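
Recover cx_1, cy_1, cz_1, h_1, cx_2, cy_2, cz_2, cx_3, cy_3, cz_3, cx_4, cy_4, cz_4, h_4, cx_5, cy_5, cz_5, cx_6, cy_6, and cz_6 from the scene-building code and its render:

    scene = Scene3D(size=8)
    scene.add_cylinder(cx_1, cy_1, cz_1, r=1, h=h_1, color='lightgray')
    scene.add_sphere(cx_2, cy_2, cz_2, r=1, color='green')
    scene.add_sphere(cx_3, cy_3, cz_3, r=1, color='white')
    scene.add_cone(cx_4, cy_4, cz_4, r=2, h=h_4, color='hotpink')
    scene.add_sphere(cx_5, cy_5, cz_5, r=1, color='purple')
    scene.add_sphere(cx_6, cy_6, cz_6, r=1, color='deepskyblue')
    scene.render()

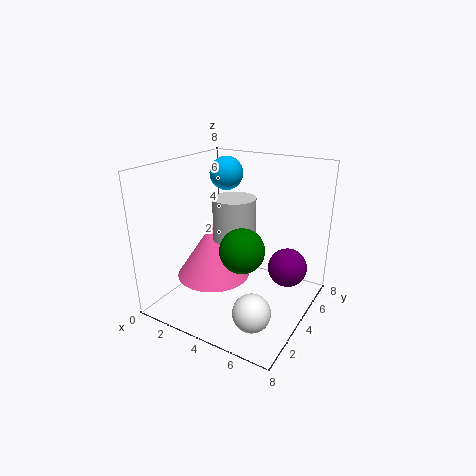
cx_1 = 5
cy_1 = 2
cz_1 = 5
h_1 = 2
cx_2 = 6
cy_2 = 1
cz_2 = 5
cx_3 = 6
cy_3 = 2
cz_3 = 1
cx_4 = 3
cy_4 = 3
cz_4 = 2
h_4 = 3
cx_5 = 7
cy_5 = 4
cz_5 = 3
cx_6 = 2
cy_6 = 6
cz_6 = 7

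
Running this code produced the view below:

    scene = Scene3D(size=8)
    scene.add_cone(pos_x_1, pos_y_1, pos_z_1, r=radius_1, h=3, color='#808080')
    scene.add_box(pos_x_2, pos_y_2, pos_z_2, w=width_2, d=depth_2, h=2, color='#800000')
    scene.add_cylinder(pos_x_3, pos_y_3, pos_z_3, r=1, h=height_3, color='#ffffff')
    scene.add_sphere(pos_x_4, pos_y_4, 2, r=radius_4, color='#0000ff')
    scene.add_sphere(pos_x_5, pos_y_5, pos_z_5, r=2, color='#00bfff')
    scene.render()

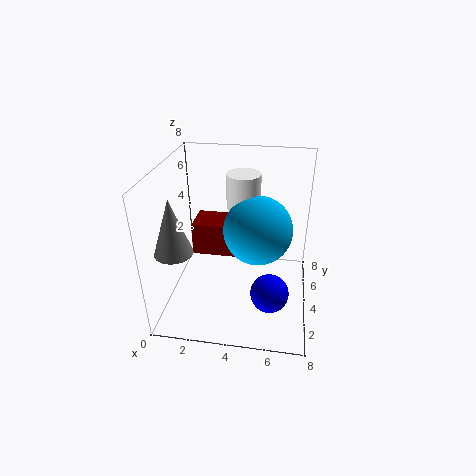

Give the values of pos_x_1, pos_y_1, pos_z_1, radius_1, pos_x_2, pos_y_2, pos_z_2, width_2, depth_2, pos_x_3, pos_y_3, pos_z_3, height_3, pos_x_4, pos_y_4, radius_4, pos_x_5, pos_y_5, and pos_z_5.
pos_x_1 = 1, pos_y_1 = 2, pos_z_1 = 4, radius_1 = 1, pos_x_2 = 1, pos_y_2 = 5, pos_z_2 = 2, width_2 = 3, depth_2 = 2, pos_x_3 = 4, pos_y_3 = 6, pos_z_3 = 5, height_3 = 2, pos_x_4 = 6, pos_y_4 = 2, radius_4 = 1, pos_x_5 = 5, pos_y_5 = 5, pos_z_5 = 4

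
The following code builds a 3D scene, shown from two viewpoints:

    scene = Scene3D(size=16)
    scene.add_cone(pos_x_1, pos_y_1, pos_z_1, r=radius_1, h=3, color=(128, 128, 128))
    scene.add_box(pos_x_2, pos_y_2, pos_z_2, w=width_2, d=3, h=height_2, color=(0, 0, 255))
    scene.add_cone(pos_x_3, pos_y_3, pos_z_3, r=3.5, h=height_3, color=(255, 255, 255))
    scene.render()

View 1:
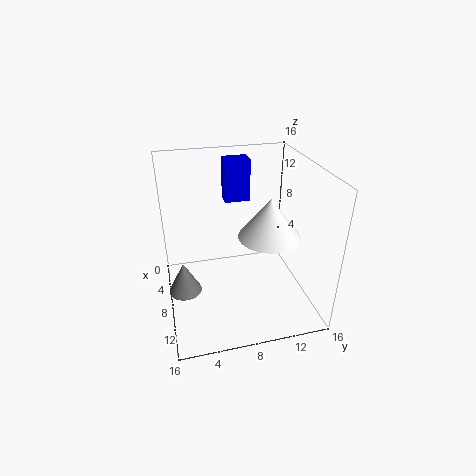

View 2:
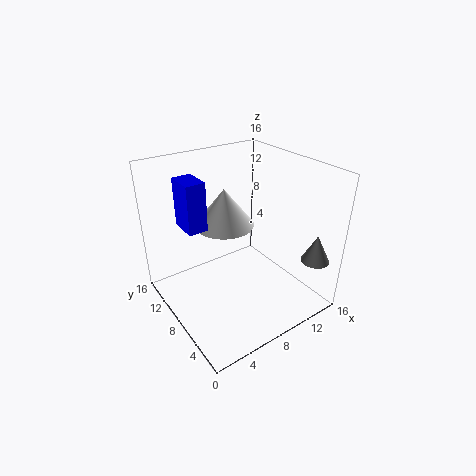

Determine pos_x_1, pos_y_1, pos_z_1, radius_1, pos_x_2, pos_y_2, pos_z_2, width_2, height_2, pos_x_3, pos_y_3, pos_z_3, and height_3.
pos_x_1 = 13.5; pos_y_1 = 1.5; pos_z_1 = 6.5; radius_1 = 1.5; pos_x_2 = 2; pos_y_2 = 7.5; pos_z_2 = 10.5; width_2 = 2; height_2 = 5; pos_x_3 = 8.5; pos_y_3 = 11.5; pos_z_3 = 8; height_3 = 4.5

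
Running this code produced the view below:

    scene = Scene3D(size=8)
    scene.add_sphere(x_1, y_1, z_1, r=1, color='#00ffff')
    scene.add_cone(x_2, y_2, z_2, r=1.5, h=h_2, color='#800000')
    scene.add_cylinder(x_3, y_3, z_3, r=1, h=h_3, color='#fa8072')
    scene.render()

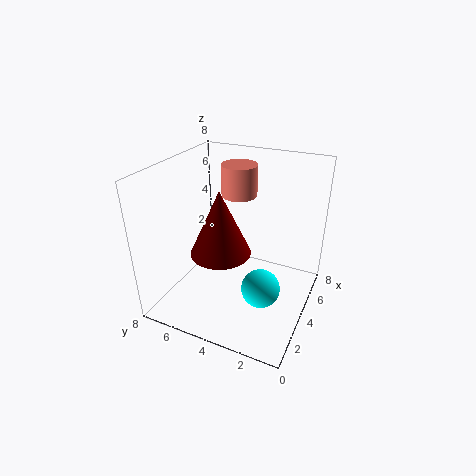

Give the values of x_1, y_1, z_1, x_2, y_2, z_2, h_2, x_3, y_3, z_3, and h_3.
x_1 = 2.5, y_1 = 2, z_1 = 2.25, x_2 = 2, y_2 = 4, z_2 = 4.25, h_2 = 3.25, x_3 = 5.25, y_3 = 4.5, z_3 = 6, h_3 = 1.75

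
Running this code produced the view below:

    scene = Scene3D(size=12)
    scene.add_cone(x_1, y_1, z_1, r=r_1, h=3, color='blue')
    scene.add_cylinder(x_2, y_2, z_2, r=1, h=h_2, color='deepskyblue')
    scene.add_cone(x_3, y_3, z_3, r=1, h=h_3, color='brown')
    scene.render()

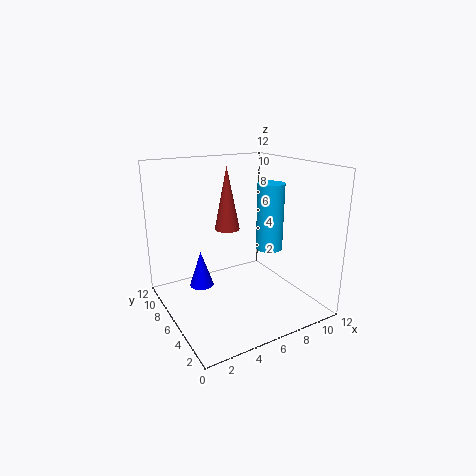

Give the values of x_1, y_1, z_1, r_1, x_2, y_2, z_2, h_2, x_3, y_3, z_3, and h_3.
x_1 = 3; y_1 = 7; z_1 = 2; r_1 = 1; x_2 = 7; y_2 = 3; z_2 = 6; h_2 = 5; x_3 = 5; y_3 = 6; z_3 = 7; h_3 = 5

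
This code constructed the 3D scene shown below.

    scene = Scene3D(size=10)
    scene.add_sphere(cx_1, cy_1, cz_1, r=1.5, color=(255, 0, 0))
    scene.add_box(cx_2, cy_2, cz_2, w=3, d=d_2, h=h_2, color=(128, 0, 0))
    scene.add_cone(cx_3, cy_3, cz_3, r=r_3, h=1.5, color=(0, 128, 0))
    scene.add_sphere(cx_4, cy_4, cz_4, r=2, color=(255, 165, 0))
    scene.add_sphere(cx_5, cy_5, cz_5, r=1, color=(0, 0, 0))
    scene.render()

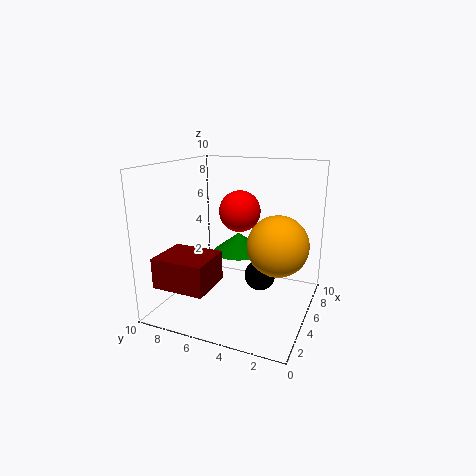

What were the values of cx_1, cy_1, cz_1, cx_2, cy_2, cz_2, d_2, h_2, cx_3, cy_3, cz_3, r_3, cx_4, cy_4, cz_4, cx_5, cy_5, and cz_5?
cx_1 = 6.5; cy_1 = 5.5; cz_1 = 6.5; cx_2 = 0.5; cy_2 = 5.5; cz_2 = 2.5; d_2 = 3.5; h_2 = 2; cx_3 = 7.5; cy_3 = 6; cz_3 = 3; r_3 = 2; cx_4 = 4.5; cy_4 = 2; cz_4 = 5; cx_5 = 4; cy_5 = 3; cz_5 = 3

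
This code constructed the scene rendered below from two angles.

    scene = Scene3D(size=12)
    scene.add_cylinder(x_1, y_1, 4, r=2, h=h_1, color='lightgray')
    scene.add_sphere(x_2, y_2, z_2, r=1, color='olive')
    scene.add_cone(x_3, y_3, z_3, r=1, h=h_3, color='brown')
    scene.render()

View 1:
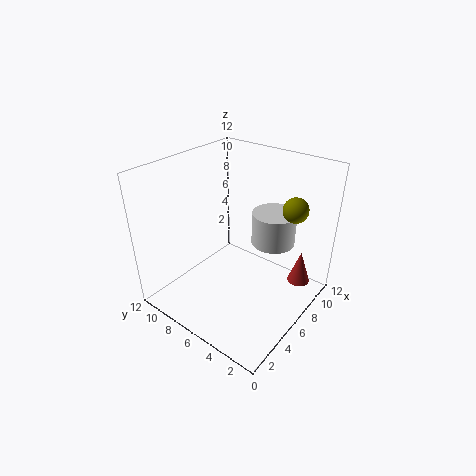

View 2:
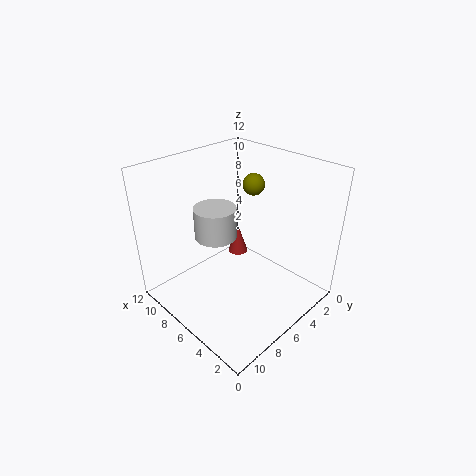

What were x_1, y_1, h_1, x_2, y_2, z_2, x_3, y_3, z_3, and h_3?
x_1 = 10, y_1 = 5, h_1 = 3, x_2 = 8, y_2 = 2, z_2 = 9, x_3 = 10, y_3 = 2, z_3 = 1, h_3 = 3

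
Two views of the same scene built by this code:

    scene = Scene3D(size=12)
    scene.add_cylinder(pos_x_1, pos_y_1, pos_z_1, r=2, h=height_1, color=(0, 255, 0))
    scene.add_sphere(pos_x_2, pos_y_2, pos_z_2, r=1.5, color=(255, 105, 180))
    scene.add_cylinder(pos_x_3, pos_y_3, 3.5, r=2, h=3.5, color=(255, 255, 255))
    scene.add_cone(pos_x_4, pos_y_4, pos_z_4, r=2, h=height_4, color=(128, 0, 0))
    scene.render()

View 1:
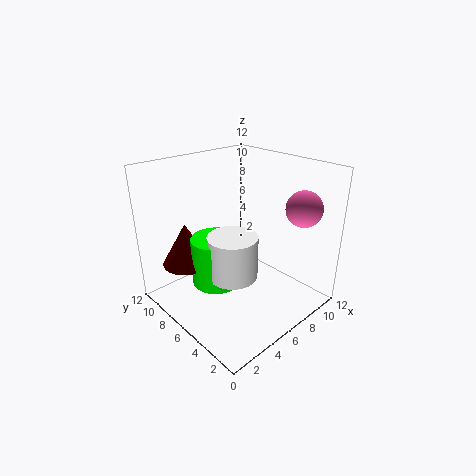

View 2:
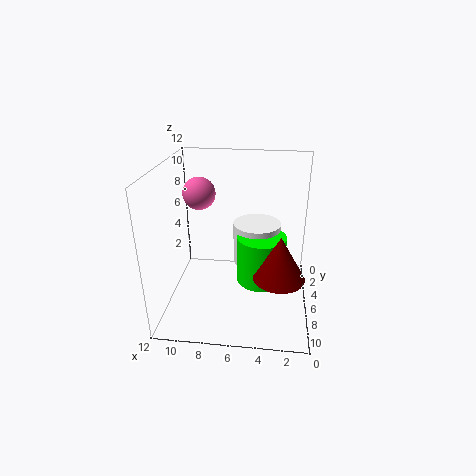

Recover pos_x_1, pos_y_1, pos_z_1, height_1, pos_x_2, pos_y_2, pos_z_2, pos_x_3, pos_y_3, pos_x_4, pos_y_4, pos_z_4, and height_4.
pos_x_1 = 4, pos_y_1 = 6.5, pos_z_1 = 2.5, height_1 = 4, pos_x_2 = 10, pos_y_2 = 2.5, pos_z_2 = 8.5, pos_x_3 = 4.5, pos_y_3 = 5, pos_x_4 = 2.5, pos_y_4 = 8.5, pos_z_4 = 4, height_4 = 3.5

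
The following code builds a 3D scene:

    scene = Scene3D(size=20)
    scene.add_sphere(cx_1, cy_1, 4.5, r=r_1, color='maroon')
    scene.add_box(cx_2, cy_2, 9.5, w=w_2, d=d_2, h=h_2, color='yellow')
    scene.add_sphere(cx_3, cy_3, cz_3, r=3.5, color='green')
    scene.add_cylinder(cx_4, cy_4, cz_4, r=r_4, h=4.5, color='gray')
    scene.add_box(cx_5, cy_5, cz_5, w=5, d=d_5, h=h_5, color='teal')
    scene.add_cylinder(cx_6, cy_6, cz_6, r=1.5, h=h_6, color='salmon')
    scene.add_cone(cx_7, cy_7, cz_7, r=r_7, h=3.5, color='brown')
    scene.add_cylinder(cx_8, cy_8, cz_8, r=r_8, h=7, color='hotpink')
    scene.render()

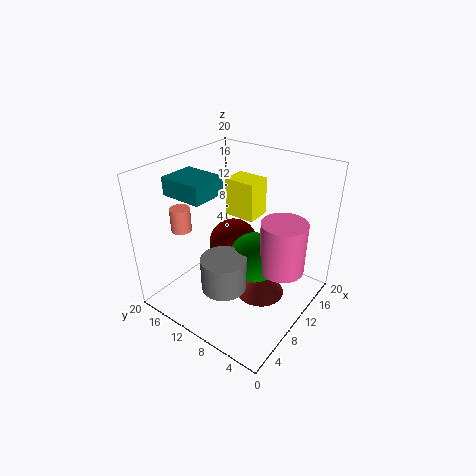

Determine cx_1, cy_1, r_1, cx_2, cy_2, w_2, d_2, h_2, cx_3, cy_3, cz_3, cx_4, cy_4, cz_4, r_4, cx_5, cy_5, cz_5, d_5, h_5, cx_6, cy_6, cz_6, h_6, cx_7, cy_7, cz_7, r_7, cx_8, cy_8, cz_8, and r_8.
cx_1 = 15.5; cy_1 = 15; r_1 = 4; cx_2 = 15.5; cy_2 = 11.5; w_2 = 4; d_2 = 5; h_2 = 6; cx_3 = 10.5; cy_3 = 7.5; cz_3 = 7.5; cx_4 = 5.5; cy_4 = 9; cz_4 = 5; r_4 = 3; cx_5 = 5; cy_5 = 12.5; cz_5 = 16; d_5 = 6; h_5 = 2.5; cx_6 = 7.5; cy_6 = 18.5; cz_6 = 9.5; h_6 = 3.5; cx_7 = 11.5; cy_7 = 7; cz_7 = 1; r_7 = 3.5; cx_8 = 11; cy_8 = 3.5; cz_8 = 7; r_8 = 3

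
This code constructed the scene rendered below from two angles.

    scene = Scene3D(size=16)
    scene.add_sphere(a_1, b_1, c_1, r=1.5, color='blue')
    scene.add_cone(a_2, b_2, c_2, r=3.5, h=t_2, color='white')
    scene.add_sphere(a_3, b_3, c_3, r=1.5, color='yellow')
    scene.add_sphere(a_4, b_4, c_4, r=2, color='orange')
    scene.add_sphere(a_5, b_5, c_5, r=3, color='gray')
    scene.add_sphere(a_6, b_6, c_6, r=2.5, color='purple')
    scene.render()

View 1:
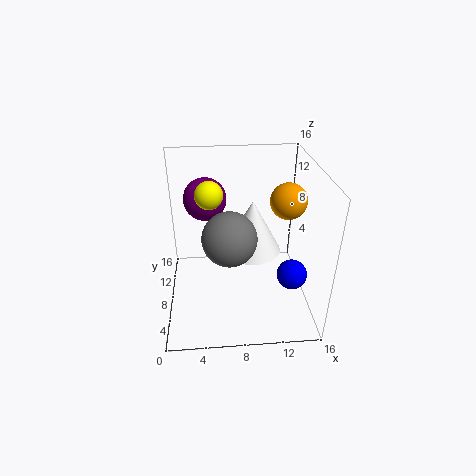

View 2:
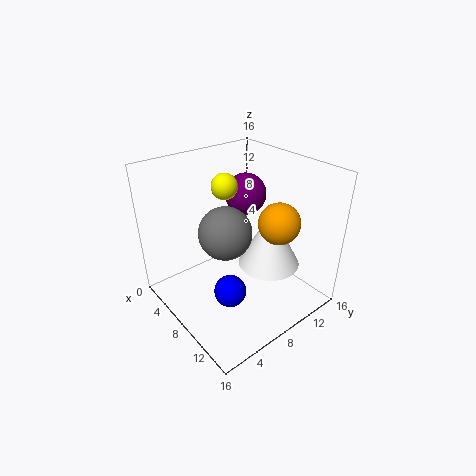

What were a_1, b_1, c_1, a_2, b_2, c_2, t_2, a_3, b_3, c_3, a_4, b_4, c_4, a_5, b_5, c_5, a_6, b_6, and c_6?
a_1 = 13; b_1 = 3; c_1 = 6.5; a_2 = 10; b_2 = 11; c_2 = 4.5; t_2 = 6.5; a_3 = 5; b_3 = 8.5; c_3 = 13; a_4 = 13.5; b_4 = 8.5; c_4 = 12; a_5 = 7; b_5 = 7; c_5 = 8.5; a_6 = 4.5; b_6 = 12; c_6 = 11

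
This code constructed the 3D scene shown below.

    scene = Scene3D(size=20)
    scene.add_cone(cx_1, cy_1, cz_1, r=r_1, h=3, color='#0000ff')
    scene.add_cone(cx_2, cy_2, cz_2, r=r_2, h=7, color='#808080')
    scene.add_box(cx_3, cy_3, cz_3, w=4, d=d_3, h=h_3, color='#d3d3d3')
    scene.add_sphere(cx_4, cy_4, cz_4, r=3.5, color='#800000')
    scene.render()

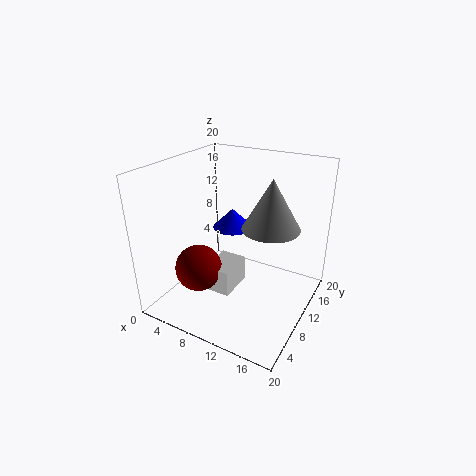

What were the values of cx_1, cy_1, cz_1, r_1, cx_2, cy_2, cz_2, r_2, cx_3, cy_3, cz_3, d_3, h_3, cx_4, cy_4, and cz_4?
cx_1 = 6.5, cy_1 = 14.5, cz_1 = 9, r_1 = 3, cx_2 = 14, cy_2 = 12, cz_2 = 11.5, r_2 = 4, cx_3 = 5, cy_3 = 8.5, cz_3 = 0.5, d_3 = 5.5, h_3 = 4, cx_4 = 4, cy_4 = 8.5, cz_4 = 4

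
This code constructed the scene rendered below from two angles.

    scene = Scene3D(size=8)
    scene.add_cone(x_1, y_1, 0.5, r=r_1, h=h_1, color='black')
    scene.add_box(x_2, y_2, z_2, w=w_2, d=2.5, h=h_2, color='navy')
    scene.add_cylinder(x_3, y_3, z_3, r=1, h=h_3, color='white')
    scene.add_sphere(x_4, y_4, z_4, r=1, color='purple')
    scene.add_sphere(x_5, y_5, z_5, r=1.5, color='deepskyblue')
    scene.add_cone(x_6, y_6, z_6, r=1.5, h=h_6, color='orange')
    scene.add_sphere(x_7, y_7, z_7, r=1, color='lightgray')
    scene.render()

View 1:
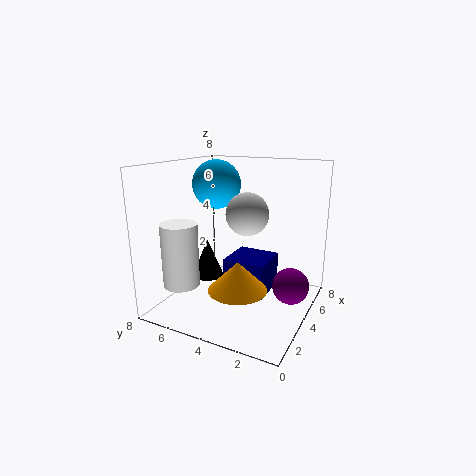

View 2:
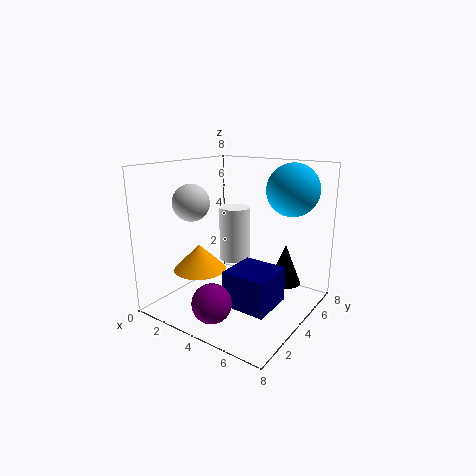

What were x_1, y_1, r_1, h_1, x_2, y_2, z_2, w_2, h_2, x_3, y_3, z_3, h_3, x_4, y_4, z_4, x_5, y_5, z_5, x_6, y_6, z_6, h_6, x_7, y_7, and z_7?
x_1 = 5.5
y_1 = 7
r_1 = 1
h_1 = 2.5
x_2 = 4
y_2 = 2.5
z_2 = 0.5
w_2 = 2.5
h_2 = 2
x_3 = 2
y_3 = 6.5
z_3 = 1.5
h_3 = 3.5
x_4 = 4.5
y_4 = 1
z_4 = 1.5
x_5 = 6
y_5 = 6.5
z_5 = 6.5
x_6 = 2
y_6 = 3
z_6 = 2
h_6 = 1.5
x_7 = 2
y_7 = 2.5
z_7 = 6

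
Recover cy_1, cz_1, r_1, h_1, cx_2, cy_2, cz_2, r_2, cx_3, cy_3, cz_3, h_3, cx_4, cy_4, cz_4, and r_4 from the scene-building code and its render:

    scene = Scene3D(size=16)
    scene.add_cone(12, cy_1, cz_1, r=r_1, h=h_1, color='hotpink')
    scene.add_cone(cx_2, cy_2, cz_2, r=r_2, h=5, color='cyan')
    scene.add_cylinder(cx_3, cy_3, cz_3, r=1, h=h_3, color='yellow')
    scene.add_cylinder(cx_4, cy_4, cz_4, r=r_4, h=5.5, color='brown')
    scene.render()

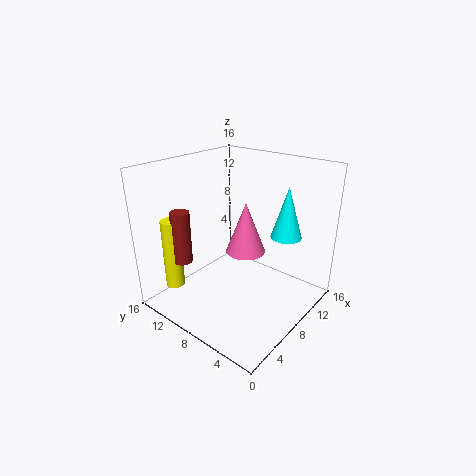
cy_1 = 10; cz_1 = 4; r_1 = 2.5; h_1 = 6.5; cx_2 = 8; cy_2 = 2; cz_2 = 10; r_2 = 1.5; cx_3 = 2; cy_3 = 12; cz_3 = 3.5; h_3 = 7.5; cx_4 = 2.5; cy_4 = 11; cz_4 = 6.5; r_4 = 1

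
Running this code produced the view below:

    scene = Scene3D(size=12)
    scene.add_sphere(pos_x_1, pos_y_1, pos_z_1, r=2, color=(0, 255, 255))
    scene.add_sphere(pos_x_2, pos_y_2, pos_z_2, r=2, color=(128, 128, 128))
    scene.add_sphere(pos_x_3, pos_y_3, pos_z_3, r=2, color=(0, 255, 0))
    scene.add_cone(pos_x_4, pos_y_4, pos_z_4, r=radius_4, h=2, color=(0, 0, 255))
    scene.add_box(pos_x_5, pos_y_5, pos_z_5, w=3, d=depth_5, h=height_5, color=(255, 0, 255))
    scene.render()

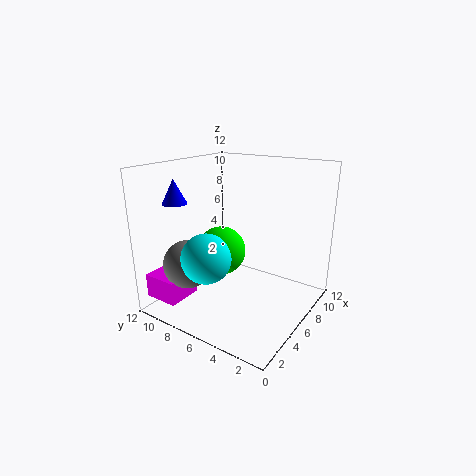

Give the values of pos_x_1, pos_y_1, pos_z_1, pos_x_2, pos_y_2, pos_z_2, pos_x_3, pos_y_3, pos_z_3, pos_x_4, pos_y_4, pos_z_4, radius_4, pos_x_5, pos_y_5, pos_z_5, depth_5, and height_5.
pos_x_1 = 3
pos_y_1 = 7
pos_z_1 = 5
pos_x_2 = 3
pos_y_2 = 9
pos_z_2 = 4
pos_x_3 = 5
pos_y_3 = 7
pos_z_3 = 5
pos_x_4 = 3
pos_y_4 = 10
pos_z_4 = 9
radius_4 = 1
pos_x_5 = 1
pos_y_5 = 9
pos_z_5 = 1
depth_5 = 3
height_5 = 2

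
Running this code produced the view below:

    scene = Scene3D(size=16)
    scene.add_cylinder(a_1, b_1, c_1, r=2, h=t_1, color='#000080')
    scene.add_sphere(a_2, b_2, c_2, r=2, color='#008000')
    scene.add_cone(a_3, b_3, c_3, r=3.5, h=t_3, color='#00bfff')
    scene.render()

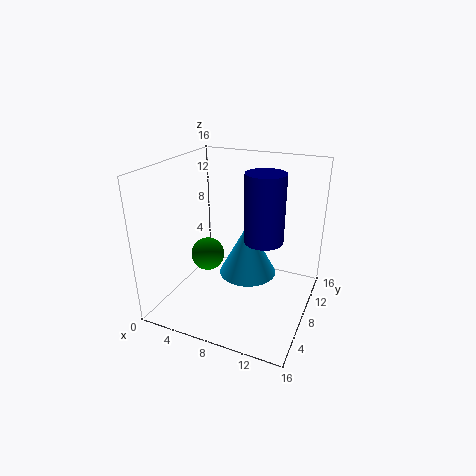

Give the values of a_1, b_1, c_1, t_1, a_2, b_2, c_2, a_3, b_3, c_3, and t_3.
a_1 = 11.5; b_1 = 6.5; c_1 = 9; t_1 = 7; a_2 = 3.5; b_2 = 9; c_2 = 4.5; a_3 = 8; b_3 = 11; c_3 = 2; t_3 = 6.5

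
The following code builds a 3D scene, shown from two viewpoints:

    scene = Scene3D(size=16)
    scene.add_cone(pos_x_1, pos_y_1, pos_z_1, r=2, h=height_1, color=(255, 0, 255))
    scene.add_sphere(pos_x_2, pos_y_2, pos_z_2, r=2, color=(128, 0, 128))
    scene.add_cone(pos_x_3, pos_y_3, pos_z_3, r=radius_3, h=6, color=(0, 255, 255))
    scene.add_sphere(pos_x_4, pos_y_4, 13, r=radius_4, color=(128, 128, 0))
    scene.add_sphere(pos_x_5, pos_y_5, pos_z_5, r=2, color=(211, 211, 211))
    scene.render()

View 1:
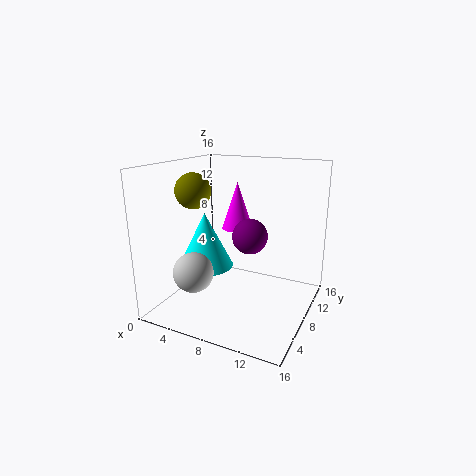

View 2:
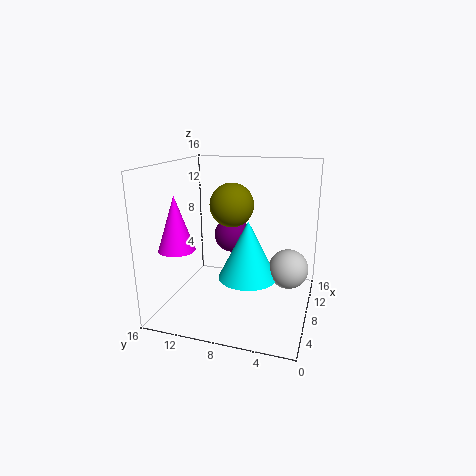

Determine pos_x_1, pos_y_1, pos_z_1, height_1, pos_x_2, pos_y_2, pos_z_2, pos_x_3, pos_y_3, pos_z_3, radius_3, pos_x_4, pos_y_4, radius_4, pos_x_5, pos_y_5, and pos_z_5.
pos_x_1 = 5, pos_y_1 = 14, pos_z_1 = 7, height_1 = 6, pos_x_2 = 9, pos_y_2 = 9, pos_z_2 = 8, pos_x_3 = 5, pos_y_3 = 6, pos_z_3 = 5, radius_3 = 3, pos_x_4 = 3, pos_y_4 = 7, radius_4 = 2, pos_x_5 = 6, pos_y_5 = 2, pos_z_5 = 6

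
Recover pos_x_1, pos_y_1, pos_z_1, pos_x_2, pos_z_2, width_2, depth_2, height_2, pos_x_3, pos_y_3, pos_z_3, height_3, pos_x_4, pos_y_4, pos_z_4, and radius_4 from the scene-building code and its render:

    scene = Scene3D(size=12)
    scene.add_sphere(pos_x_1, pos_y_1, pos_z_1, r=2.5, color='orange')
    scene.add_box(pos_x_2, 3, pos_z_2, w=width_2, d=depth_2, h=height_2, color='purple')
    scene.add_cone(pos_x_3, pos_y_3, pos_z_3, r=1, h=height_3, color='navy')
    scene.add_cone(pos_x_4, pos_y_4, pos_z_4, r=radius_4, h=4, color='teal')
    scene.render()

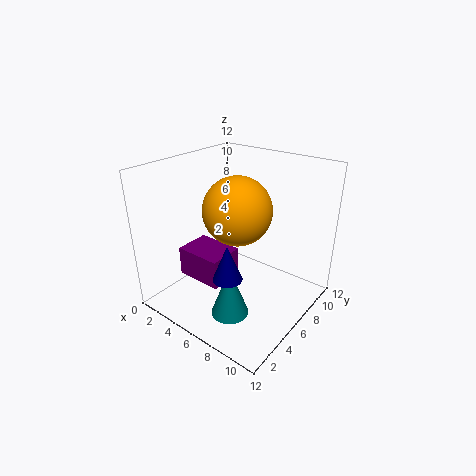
pos_x_1 = 7.5, pos_y_1 = 4, pos_z_1 = 9.5, pos_x_2 = 2, pos_z_2 = 2.5, width_2 = 4, depth_2 = 3, height_2 = 2.5, pos_x_3 = 9, pos_y_3 = 1, pos_z_3 = 6, height_3 = 2.5, pos_x_4 = 7.5, pos_y_4 = 3, pos_z_4 = 1, radius_4 = 1.5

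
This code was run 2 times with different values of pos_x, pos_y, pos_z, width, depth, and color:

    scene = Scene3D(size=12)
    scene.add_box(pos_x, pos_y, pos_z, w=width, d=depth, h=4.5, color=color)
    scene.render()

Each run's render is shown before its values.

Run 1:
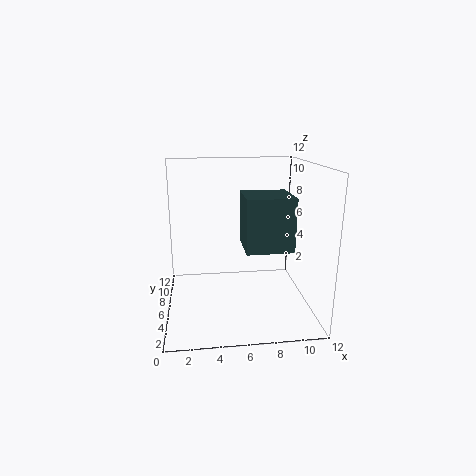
pos_x = 6.5, pos_y = 4.5, pos_z = 5, width = 4, depth = 4, color = 'darkslategray'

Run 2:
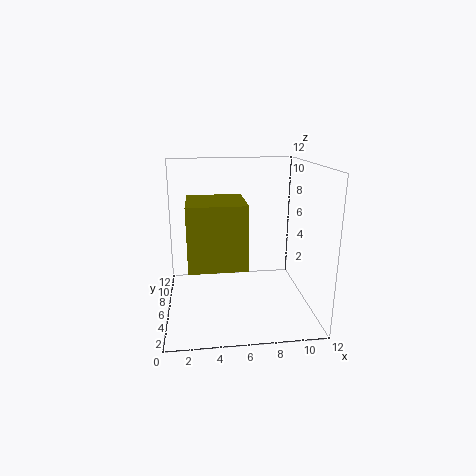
pos_x = 2, pos_y = 0.5, pos_z = 5.5, width = 4, depth = 4, color = 'olive'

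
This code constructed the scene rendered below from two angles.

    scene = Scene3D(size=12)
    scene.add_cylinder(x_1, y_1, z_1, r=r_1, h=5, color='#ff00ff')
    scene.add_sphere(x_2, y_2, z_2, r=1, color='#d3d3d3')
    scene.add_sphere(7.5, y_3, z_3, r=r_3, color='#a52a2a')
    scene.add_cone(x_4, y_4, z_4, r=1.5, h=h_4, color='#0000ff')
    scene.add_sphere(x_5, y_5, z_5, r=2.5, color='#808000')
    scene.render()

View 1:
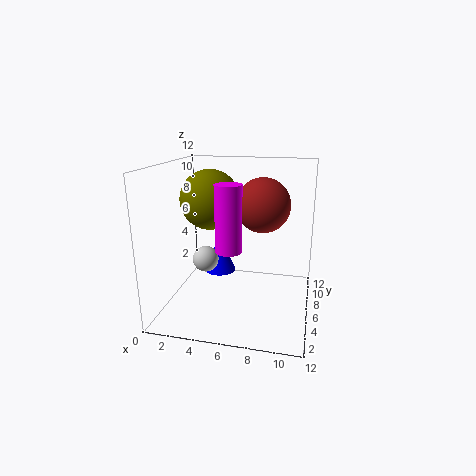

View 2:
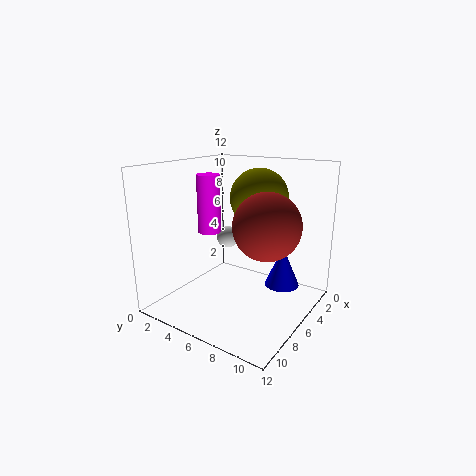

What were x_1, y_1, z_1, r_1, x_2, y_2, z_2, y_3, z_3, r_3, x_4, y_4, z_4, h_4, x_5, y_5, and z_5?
x_1 = 6; y_1 = 3; z_1 = 6; r_1 = 1; x_2 = 4; y_2 = 3.5; z_2 = 5; y_3 = 9.5; z_3 = 8; r_3 = 2.5; x_4 = 3.5; y_4 = 9; z_4 = 1.5; h_4 = 3.5; x_5 = 3.5; y_5 = 6.5; z_5 = 9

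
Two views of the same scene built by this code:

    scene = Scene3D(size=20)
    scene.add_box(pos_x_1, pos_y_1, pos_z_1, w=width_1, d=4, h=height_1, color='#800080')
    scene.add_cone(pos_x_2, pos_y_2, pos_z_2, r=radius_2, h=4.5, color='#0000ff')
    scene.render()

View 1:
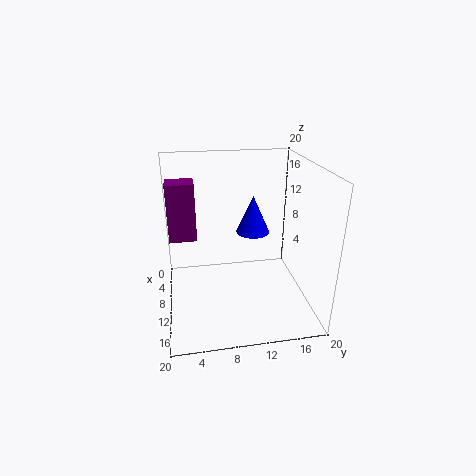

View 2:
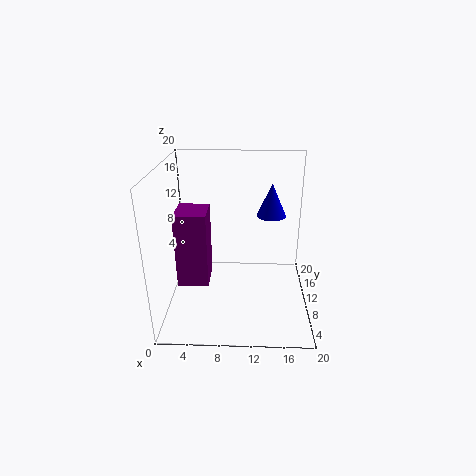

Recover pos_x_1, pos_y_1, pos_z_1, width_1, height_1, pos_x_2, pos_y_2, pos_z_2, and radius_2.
pos_x_1 = 3.5
pos_y_1 = 0.5
pos_z_1 = 8.5
width_1 = 3.5
height_1 = 8.5
pos_x_2 = 14.5
pos_y_2 = 11
pos_z_2 = 13
radius_2 = 2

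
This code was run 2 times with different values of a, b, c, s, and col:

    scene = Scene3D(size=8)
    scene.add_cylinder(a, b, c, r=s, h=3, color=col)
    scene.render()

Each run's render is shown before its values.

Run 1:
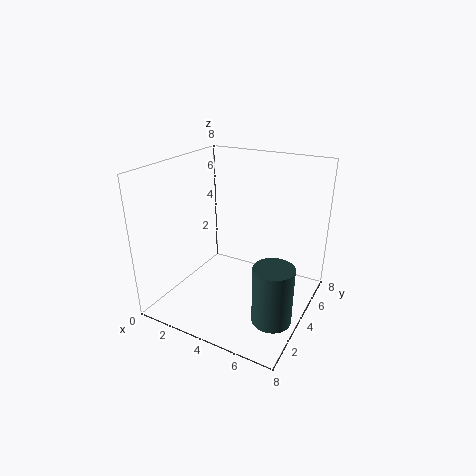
a = 7, b = 2, c = 1, s = 1, col = 'darkslategray'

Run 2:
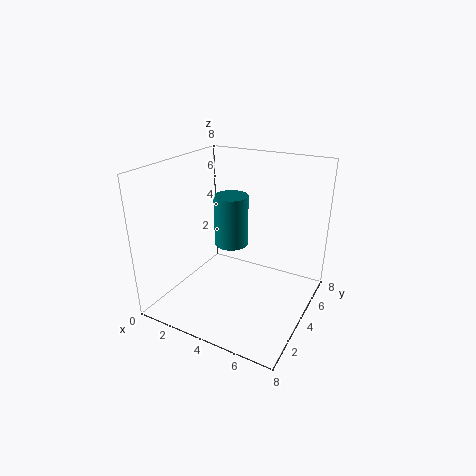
a = 3, b = 5, c = 3, s = 1, col = 'teal'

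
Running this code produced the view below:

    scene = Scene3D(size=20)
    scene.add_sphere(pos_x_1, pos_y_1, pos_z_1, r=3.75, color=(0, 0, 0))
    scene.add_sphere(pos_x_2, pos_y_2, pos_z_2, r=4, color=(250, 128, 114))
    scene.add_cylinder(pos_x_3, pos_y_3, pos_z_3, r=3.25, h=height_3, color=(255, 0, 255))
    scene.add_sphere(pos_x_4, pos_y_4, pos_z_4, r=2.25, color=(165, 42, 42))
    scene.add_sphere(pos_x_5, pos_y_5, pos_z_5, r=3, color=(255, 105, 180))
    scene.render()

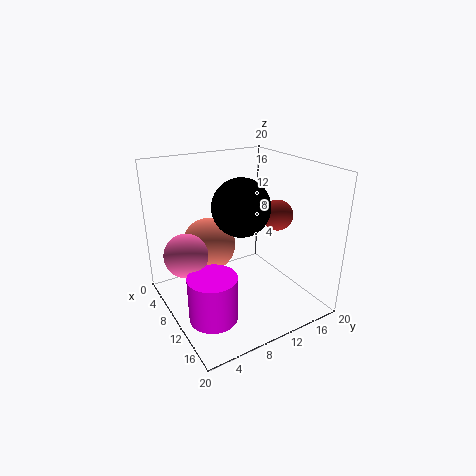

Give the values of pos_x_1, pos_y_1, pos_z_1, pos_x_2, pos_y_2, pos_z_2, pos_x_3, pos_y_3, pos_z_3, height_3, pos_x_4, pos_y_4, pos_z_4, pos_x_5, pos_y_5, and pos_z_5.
pos_x_1 = 12, pos_y_1 = 9.25, pos_z_1 = 15.25, pos_x_2 = 4.75, pos_y_2 = 8, pos_z_2 = 7.25, pos_x_3 = 13.25, pos_y_3 = 4.25, pos_z_3 = 1, height_3 = 6.25, pos_x_4 = 10, pos_y_4 = 16.75, pos_z_4 = 12, pos_x_5 = 8, pos_y_5 = 3, pos_z_5 = 8.25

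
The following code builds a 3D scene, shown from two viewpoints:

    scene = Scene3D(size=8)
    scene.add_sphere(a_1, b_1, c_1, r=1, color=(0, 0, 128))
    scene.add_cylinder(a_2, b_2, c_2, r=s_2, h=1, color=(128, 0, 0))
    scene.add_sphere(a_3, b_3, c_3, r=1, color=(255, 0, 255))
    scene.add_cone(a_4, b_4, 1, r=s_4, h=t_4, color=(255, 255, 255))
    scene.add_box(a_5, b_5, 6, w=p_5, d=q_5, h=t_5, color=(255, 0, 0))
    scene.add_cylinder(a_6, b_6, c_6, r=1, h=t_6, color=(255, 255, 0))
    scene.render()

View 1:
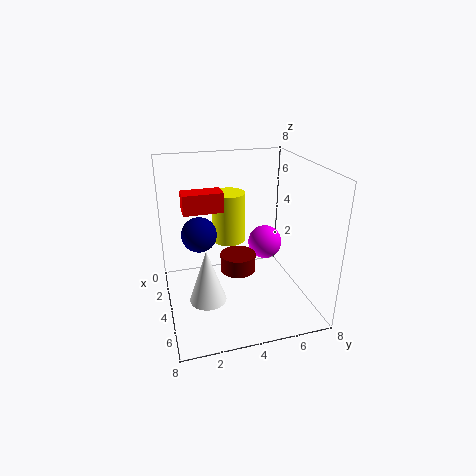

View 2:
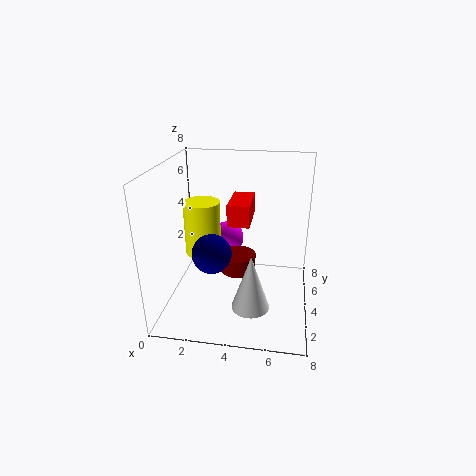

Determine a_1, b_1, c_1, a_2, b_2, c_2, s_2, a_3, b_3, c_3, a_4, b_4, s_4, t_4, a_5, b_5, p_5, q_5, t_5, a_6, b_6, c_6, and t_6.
a_1 = 3; b_1 = 2; c_1 = 4; a_2 = 4; b_2 = 4; c_2 = 2; s_2 = 1; a_3 = 3; b_3 = 6; c_3 = 3; a_4 = 5; b_4 = 2; s_4 = 1; t_4 = 3; a_5 = 4; b_5 = 1; p_5 = 1; q_5 = 2; t_5 = 1; a_6 = 2; b_6 = 4; c_6 = 3; t_6 = 3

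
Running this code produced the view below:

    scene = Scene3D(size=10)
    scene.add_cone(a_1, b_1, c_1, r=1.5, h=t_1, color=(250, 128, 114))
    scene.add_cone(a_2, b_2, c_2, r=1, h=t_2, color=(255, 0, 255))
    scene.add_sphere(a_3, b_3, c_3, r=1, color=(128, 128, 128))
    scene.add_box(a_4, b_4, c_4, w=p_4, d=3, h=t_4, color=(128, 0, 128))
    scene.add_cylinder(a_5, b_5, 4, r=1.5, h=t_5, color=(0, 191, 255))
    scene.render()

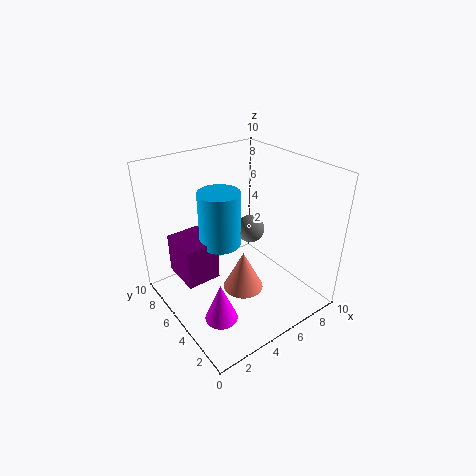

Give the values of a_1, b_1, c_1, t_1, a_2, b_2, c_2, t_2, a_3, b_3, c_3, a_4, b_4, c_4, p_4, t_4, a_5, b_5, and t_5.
a_1 = 5.5; b_1 = 5; c_1 = 0.5; t_1 = 3; a_2 = 1.5; b_2 = 2; c_2 = 2; t_2 = 2.5; a_3 = 6.5; b_3 = 5.5; c_3 = 5; a_4 = 1.5; b_4 = 6; c_4 = 1.5; p_4 = 2.5; t_4 = 3; a_5 = 4.5; b_5 = 6.5; t_5 = 4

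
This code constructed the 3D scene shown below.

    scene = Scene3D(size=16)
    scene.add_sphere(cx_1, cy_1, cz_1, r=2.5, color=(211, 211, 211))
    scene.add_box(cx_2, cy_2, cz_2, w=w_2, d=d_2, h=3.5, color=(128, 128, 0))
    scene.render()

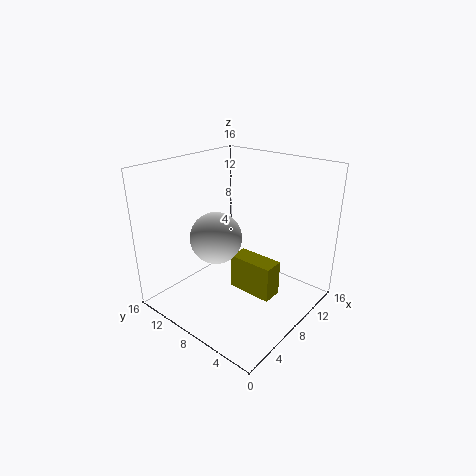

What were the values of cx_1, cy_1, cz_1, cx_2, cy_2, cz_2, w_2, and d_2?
cx_1 = 3.5, cy_1 = 7, cz_1 = 10, cx_2 = 4.5, cy_2 = 1.5, cz_2 = 4.5, w_2 = 2, d_2 = 4.5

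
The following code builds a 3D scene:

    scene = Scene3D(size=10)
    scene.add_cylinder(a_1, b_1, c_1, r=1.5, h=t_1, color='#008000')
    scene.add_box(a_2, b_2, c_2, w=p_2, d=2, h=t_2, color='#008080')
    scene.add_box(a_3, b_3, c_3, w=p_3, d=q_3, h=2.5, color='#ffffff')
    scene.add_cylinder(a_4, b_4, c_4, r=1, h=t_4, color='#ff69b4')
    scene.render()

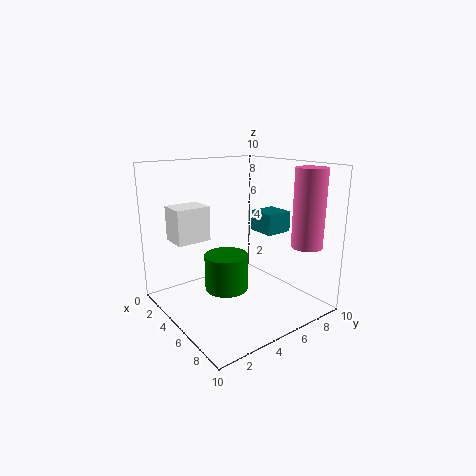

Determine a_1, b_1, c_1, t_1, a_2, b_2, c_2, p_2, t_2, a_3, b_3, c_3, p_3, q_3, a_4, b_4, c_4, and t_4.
a_1 = 5, b_1 = 4, c_1 = 1.5, t_1 = 2.5, a_2 = 4, b_2 = 7, c_2 = 5, p_2 = 2, t_2 = 1.5, a_3 = 1, b_3 = 1.5, c_3 = 4.5, p_3 = 2, q_3 = 2.5, a_4 = 9, b_4 = 7.5, c_4 = 5, t_4 = 5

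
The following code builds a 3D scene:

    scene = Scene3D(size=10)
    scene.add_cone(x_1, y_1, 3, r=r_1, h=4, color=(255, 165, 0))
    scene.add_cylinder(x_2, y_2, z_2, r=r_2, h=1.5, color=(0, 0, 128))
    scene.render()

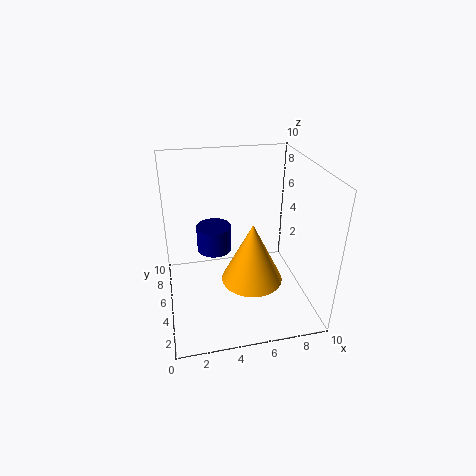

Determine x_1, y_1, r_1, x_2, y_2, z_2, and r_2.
x_1 = 5.5
y_1 = 3
r_1 = 2
x_2 = 3
y_2 = 2.5
z_2 = 6
r_2 = 1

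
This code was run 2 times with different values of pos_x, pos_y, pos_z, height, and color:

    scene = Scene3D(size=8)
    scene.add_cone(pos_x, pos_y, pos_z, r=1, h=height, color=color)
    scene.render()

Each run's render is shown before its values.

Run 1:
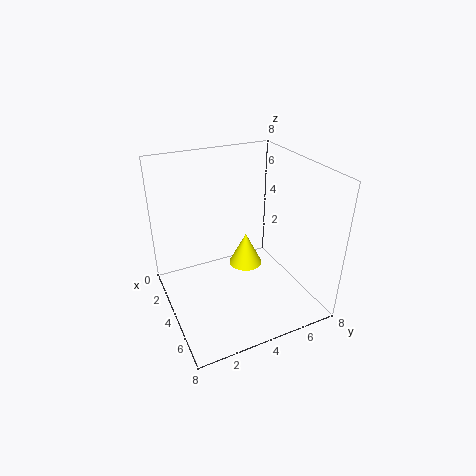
pos_x = 3; pos_y = 5; pos_z = 1.5; height = 2; color = 'yellow'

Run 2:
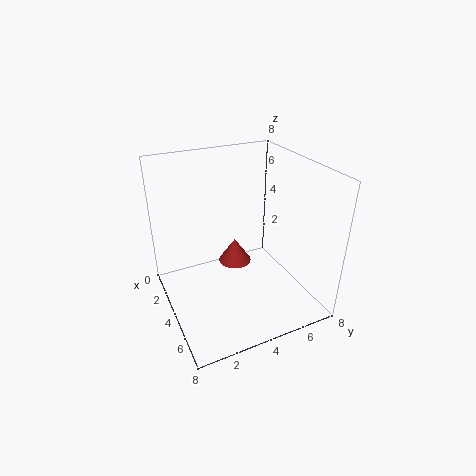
pos_x = 2.5; pos_y = 4.5; pos_z = 1.5; height = 1.5; color = 'brown'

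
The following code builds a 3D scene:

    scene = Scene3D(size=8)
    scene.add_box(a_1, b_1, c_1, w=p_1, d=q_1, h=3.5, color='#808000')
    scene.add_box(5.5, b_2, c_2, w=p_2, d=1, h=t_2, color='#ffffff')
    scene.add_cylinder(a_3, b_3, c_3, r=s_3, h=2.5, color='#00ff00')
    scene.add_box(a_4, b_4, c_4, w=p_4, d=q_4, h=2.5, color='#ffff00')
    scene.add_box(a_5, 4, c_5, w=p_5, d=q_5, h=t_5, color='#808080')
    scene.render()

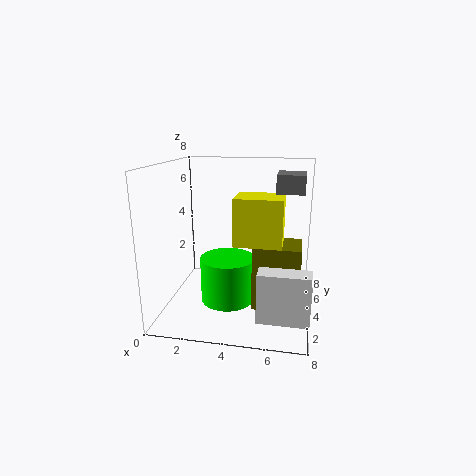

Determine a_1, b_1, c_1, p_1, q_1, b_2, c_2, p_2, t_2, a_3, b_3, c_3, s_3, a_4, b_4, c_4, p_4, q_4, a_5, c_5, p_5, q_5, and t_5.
a_1 = 5; b_1 = 2.5; c_1 = 0.5; p_1 = 2.5; q_1 = 2; b_2 = 0.5; c_2 = 1; p_2 = 2.5; t_2 = 2.5; a_3 = 3.5; b_3 = 3.5; c_3 = 0.5; s_3 = 1.5; a_4 = 4; b_4 = 2.5; c_4 = 4; p_4 = 2.5; q_4 = 2; a_5 = 6; c_5 = 6.5; p_5 = 1.5; q_5 = 2; t_5 = 1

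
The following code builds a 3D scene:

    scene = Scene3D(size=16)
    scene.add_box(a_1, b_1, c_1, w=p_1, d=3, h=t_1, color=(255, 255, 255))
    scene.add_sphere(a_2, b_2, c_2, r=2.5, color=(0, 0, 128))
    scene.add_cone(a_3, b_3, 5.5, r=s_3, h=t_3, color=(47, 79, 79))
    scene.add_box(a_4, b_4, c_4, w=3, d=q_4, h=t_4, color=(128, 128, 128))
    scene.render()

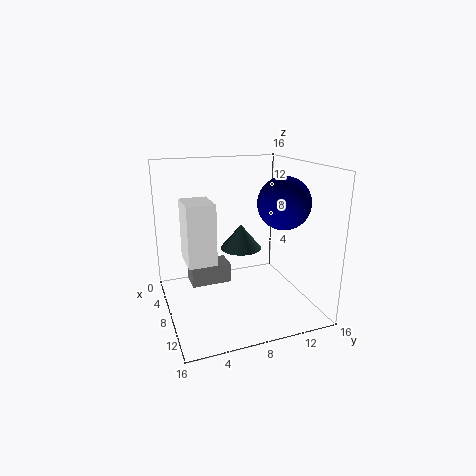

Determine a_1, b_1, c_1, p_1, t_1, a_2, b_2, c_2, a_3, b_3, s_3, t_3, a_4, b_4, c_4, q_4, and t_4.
a_1 = 6; b_1 = 2; c_1 = 6; p_1 = 4; t_1 = 6.5; a_2 = 13.5; b_2 = 10.5; c_2 = 13; a_3 = 5; b_3 = 9.5; s_3 = 2.5; t_3 = 3; a_4 = 1; b_4 = 3.5; c_4 = 0.5; q_4 = 5; t_4 = 2.5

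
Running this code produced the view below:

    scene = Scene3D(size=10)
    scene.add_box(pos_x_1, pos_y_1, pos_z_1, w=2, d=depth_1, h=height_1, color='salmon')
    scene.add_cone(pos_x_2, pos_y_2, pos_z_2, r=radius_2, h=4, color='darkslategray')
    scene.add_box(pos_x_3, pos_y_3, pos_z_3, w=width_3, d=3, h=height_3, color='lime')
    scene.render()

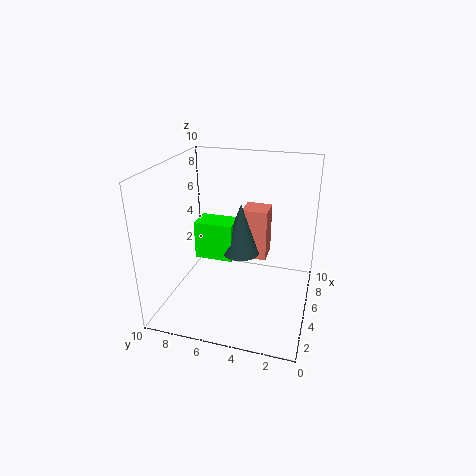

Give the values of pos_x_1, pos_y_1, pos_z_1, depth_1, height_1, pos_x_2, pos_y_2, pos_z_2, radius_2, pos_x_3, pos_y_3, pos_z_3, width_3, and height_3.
pos_x_1 = 7.5; pos_y_1 = 3.5; pos_z_1 = 2; depth_1 = 2; height_1 = 4; pos_x_2 = 7.5; pos_y_2 = 5.5; pos_z_2 = 2.5; radius_2 = 1.5; pos_x_3 = 6.5; pos_y_3 = 6; pos_z_3 = 2; width_3 = 2; height_3 = 3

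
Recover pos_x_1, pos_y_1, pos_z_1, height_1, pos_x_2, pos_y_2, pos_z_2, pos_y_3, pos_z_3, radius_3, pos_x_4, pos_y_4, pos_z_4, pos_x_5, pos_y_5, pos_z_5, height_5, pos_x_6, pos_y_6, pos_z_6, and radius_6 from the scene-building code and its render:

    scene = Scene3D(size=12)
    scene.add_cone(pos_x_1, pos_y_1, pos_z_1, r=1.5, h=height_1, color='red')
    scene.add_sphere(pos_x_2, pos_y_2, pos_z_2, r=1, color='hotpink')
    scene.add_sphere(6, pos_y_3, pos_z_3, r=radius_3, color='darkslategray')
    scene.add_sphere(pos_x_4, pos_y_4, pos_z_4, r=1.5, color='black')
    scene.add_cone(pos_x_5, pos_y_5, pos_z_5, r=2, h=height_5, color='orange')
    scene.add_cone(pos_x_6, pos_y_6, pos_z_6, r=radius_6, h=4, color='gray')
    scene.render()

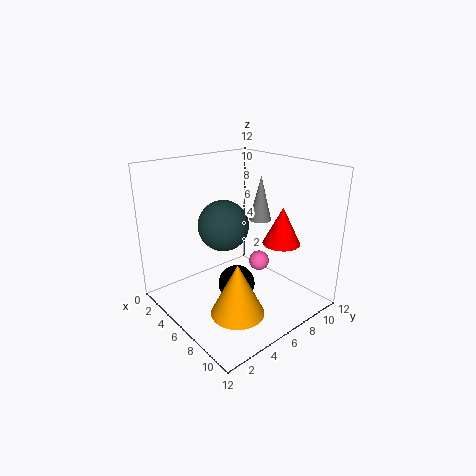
pos_x_1 = 9
pos_y_1 = 8
pos_z_1 = 6
height_1 = 3
pos_x_2 = 4
pos_y_2 = 10.5
pos_z_2 = 1.5
pos_y_3 = 4.5
pos_z_3 = 7.5
radius_3 = 2
pos_x_4 = 7
pos_y_4 = 5
pos_z_4 = 2.5
pos_x_5 = 9.5
pos_y_5 = 3
pos_z_5 = 2
height_5 = 4
pos_x_6 = 5
pos_y_6 = 9.5
pos_z_6 = 6.5
radius_6 = 1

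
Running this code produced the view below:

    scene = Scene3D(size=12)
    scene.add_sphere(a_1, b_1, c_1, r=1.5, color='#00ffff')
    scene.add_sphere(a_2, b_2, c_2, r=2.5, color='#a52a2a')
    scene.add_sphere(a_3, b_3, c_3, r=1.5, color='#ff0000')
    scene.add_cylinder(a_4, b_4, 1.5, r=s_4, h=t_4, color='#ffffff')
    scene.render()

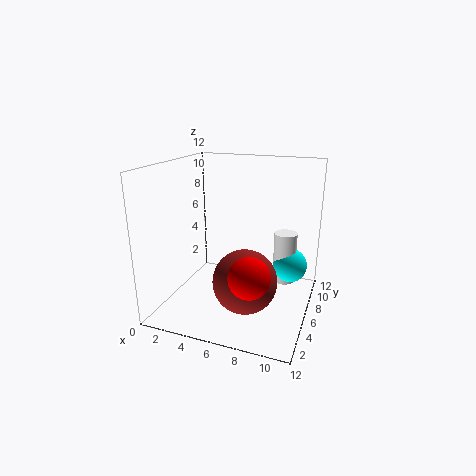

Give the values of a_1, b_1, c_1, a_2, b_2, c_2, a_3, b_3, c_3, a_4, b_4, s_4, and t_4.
a_1 = 10
b_1 = 8.5
c_1 = 3
a_2 = 7.5
b_2 = 3.5
c_2 = 3.5
a_3 = 8.5
b_3 = 1.5
c_3 = 5
a_4 = 9.5
b_4 = 8.5
s_4 = 1
t_4 = 4.5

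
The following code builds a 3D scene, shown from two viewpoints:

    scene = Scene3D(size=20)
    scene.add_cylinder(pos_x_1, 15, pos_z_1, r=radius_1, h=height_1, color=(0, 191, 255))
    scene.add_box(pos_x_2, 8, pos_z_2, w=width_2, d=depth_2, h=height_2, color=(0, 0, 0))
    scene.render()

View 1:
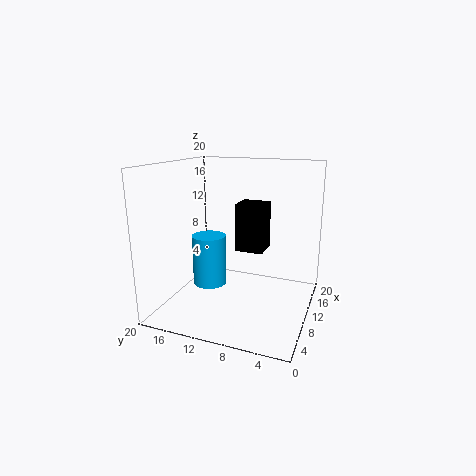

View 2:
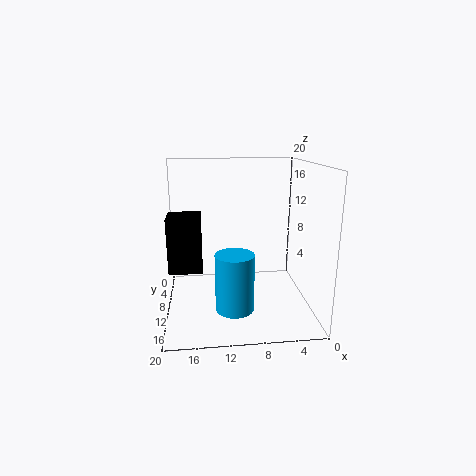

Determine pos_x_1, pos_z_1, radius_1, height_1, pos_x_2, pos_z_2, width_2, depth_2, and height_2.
pos_x_1 = 11
pos_z_1 = 2
radius_1 = 2.5
height_1 = 7.5
pos_x_2 = 15
pos_z_2 = 6
width_2 = 4.5
depth_2 = 4.5
height_2 = 7.5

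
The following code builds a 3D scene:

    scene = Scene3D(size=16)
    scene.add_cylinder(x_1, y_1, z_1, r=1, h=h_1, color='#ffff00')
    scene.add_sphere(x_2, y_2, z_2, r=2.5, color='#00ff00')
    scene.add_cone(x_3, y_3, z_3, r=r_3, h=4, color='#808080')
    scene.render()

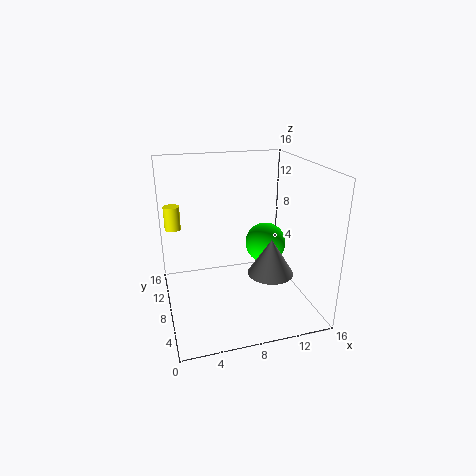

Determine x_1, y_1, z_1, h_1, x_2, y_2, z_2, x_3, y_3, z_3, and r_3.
x_1 = 1.5
y_1 = 15
z_1 = 7
h_1 = 3
x_2 = 12.5
y_2 = 11
z_2 = 5.5
x_3 = 11
y_3 = 5.5
z_3 = 4.5
r_3 = 2.5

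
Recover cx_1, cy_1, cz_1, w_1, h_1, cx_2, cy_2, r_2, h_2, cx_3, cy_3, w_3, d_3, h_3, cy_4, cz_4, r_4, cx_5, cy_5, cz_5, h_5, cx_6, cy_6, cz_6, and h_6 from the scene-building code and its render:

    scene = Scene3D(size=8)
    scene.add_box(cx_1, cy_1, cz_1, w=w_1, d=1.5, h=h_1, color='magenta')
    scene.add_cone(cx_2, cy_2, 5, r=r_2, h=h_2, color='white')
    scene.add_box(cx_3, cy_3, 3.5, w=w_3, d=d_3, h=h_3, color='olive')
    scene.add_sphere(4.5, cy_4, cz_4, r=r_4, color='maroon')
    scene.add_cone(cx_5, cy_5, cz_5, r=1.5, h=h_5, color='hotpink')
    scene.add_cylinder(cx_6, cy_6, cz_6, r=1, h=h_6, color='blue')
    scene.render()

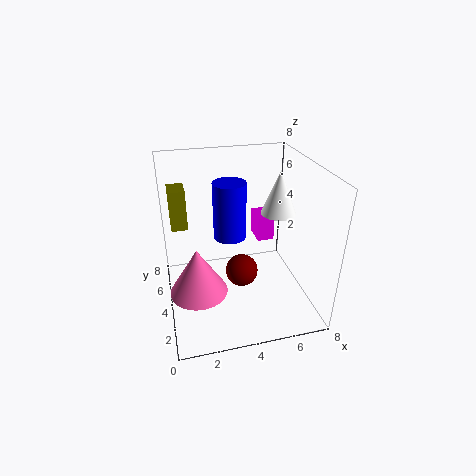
cx_1 = 5.5
cy_1 = 5
cz_1 = 3
w_1 = 1
h_1 = 1.5
cx_2 = 6.5
cy_2 = 4.5
r_2 = 1
h_2 = 2.5
cx_3 = 0.5
cy_3 = 6.5
w_3 = 1
d_3 = 1.5
h_3 = 2.5
cy_4 = 5
cz_4 = 1
r_4 = 1
cx_5 = 1.5
cy_5 = 2.5
cz_5 = 2
h_5 = 2.5
cx_6 = 4
cy_6 = 6
cz_6 = 3
h_6 = 3.5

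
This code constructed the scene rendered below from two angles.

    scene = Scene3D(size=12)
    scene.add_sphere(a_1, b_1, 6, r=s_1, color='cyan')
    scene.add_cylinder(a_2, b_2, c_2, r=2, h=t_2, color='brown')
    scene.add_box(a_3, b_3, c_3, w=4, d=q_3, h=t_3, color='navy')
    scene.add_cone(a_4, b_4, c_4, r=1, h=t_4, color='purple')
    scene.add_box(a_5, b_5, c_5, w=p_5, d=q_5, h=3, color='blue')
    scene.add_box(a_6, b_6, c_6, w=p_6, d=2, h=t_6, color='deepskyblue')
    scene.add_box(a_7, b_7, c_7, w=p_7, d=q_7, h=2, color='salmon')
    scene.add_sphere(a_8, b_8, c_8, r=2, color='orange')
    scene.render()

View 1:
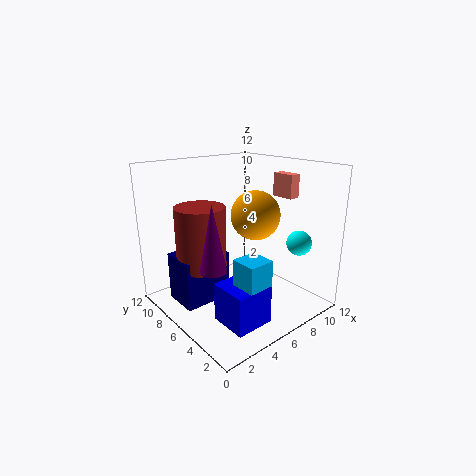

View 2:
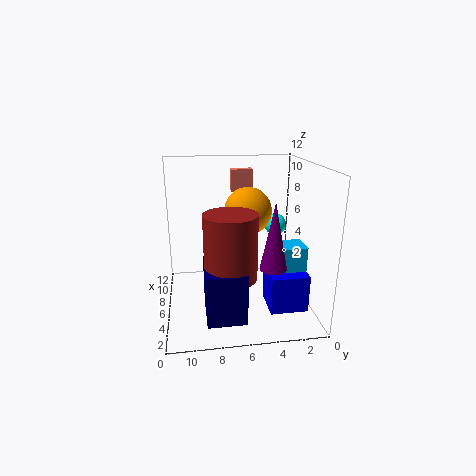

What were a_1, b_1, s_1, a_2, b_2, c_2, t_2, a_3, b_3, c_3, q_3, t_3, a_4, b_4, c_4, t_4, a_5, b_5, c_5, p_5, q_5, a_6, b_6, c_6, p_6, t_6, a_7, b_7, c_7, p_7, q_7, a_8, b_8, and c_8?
a_1 = 9, b_1 = 2, s_1 = 1, a_2 = 3, b_2 = 7, c_2 = 4, t_2 = 5, a_3 = 1, b_3 = 6, c_3 = 1, q_3 = 3, t_3 = 4, a_4 = 2, b_4 = 4, c_4 = 5, t_4 = 5, a_5 = 2, b_5 = 1, c_5 = 1, p_5 = 3, q_5 = 3, a_6 = 3, b_6 = 1, c_6 = 2, p_6 = 2, t_6 = 4, a_7 = 10, b_7 = 4, c_7 = 9, p_7 = 1, q_7 = 2, a_8 = 7, b_8 = 5, c_8 = 8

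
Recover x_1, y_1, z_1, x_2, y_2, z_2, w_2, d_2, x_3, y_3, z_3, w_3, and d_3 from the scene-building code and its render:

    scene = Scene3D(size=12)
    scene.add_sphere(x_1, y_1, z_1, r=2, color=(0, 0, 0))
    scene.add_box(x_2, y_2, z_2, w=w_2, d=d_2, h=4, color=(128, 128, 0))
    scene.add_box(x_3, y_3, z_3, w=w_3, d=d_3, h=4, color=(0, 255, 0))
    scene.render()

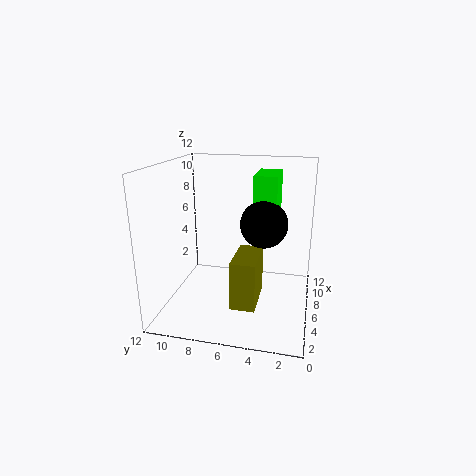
x_1 = 7; y_1 = 4; z_1 = 7; x_2 = 3; y_2 = 4; z_2 = 1; w_2 = 4; d_2 = 2; x_3 = 7; y_3 = 3; z_3 = 7; w_3 = 4; d_3 = 2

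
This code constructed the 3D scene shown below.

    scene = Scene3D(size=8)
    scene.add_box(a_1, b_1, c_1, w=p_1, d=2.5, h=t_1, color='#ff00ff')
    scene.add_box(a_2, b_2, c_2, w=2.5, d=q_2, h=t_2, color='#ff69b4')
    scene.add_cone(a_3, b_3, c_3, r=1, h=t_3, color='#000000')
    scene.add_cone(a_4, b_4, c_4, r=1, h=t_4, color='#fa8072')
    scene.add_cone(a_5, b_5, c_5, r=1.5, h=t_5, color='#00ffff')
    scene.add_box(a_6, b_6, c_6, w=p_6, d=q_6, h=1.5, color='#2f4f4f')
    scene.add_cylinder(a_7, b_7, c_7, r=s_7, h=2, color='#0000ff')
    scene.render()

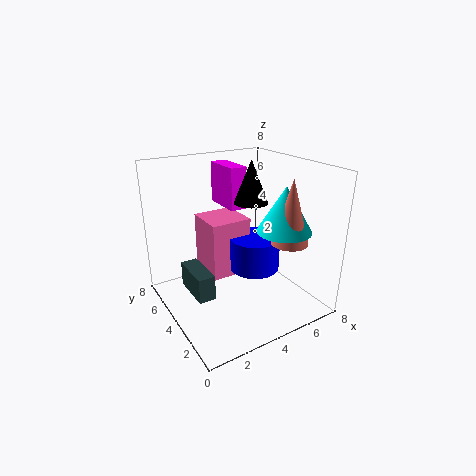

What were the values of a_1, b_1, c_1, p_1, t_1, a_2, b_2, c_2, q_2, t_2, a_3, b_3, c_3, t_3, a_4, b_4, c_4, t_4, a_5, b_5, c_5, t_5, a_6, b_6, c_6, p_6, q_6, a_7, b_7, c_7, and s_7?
a_1 = 4.5
b_1 = 5.5
c_1 = 5
p_1 = 1
t_1 = 2.5
a_2 = 3
b_2 = 5
c_2 = 1
q_2 = 2.5
t_2 = 3.5
a_3 = 5.5
b_3 = 5
c_3 = 5.5
t_3 = 2.5
a_4 = 6
b_4 = 2
c_4 = 4
t_4 = 3.5
a_5 = 6
b_5 = 2.5
c_5 = 4.5
t_5 = 2.5
a_6 = 1.5
b_6 = 4
c_6 = 0.5
p_6 = 1
q_6 = 2.5
a_7 = 5.5
b_7 = 4.5
c_7 = 1.5
s_7 = 1.5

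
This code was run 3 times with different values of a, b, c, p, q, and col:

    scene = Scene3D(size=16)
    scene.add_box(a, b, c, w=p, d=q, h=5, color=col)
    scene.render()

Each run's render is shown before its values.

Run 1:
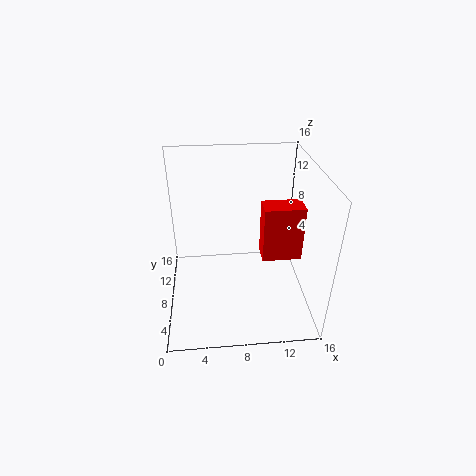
a = 9.5, b = 1, c = 10, p = 3.5, q = 2, col = 'red'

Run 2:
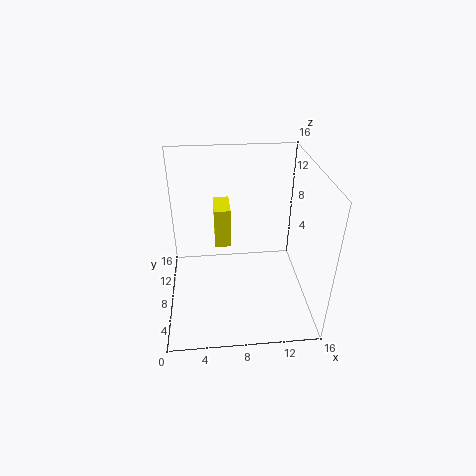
a = 5.5, b = 11.5, c = 4.5, p = 2, q = 4, col = 'yellow'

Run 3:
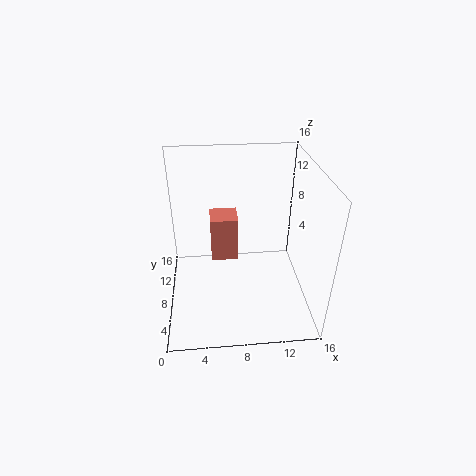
a = 5, b = 7.5, c = 5.5, p = 3, q = 3, col = 'salmon'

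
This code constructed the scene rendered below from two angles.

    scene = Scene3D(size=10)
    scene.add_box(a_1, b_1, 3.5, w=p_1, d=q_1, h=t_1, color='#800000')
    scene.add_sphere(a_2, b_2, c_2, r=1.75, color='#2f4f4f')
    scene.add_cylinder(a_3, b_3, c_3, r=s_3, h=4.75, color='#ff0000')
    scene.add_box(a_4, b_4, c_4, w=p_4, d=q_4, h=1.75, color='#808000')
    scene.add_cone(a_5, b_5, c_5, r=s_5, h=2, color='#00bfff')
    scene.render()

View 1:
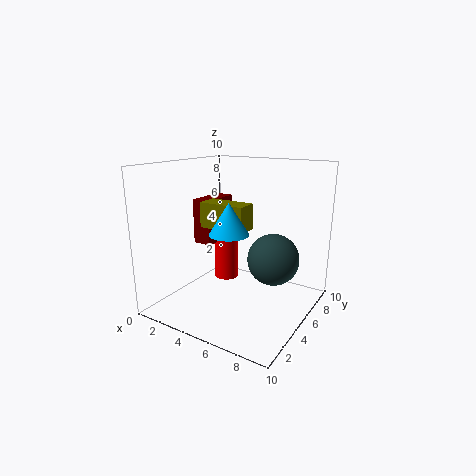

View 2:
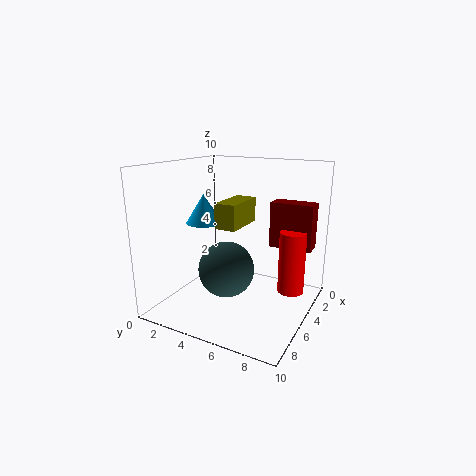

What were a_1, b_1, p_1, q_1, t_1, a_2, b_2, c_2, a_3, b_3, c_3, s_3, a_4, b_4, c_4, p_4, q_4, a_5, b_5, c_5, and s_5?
a_1 = 0.25
b_1 = 6
p_1 = 1.5
q_1 = 3.25
t_1 = 3.5
a_2 = 7.5
b_2 = 5.5
c_2 = 3.75
a_3 = 2
b_3 = 8
c_3 = 0.25
s_3 = 1
a_4 = 2.75
b_4 = 3.75
c_4 = 5.75
p_4 = 3.25
q_4 = 1.5
a_5 = 5.75
b_5 = 2.75
c_5 = 6
s_5 = 1.25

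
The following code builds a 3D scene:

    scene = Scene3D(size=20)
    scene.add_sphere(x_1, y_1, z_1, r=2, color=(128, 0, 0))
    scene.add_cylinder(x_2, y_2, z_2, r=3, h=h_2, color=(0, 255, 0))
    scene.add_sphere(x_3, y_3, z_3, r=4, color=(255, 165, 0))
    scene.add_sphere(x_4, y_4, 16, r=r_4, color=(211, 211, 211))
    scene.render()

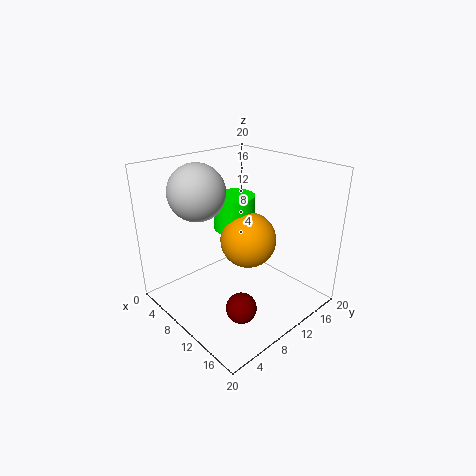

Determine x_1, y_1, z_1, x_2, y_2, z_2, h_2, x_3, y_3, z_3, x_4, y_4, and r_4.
x_1 = 15; y_1 = 6; z_1 = 3; x_2 = 7; y_2 = 12; z_2 = 10; h_2 = 5; x_3 = 10; y_3 = 12; z_3 = 9; x_4 = 5; y_4 = 7; r_4 = 4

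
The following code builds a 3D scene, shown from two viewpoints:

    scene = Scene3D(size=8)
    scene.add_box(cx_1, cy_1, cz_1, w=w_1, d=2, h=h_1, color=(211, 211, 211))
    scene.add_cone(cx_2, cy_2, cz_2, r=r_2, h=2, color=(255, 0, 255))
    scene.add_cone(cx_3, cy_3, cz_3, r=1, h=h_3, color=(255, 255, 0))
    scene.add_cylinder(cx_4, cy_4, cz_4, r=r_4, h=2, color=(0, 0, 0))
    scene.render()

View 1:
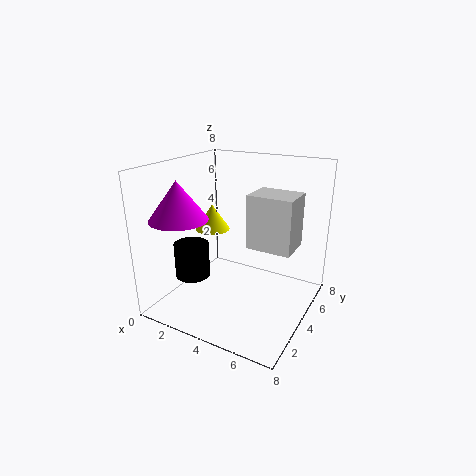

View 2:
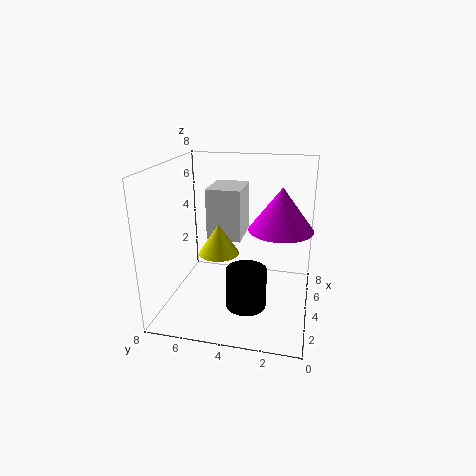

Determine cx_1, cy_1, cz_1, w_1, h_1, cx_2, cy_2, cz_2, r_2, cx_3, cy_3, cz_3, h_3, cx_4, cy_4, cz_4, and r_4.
cx_1 = 4.5, cy_1 = 4, cz_1 = 3.5, w_1 = 2.5, h_1 = 3, cx_2 = 2, cy_2 = 1.5, cz_2 = 5.5, r_2 = 1.5, cx_3 = 2, cy_3 = 4.5, cz_3 = 4, h_3 = 1.5, cx_4 = 1.5, cy_4 = 3, cz_4 = 1.5, r_4 = 1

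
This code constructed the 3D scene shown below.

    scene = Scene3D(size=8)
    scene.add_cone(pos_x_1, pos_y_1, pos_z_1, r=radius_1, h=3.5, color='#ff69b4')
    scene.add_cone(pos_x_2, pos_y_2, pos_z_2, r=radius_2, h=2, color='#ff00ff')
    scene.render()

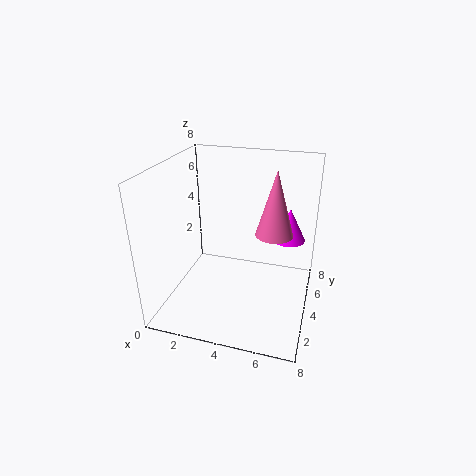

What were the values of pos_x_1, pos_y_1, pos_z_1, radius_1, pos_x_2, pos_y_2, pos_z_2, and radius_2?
pos_x_1 = 6, pos_y_1 = 4, pos_z_1 = 4.5, radius_1 = 1, pos_x_2 = 6.5, pos_y_2 = 6.5, pos_z_2 = 3, radius_2 = 1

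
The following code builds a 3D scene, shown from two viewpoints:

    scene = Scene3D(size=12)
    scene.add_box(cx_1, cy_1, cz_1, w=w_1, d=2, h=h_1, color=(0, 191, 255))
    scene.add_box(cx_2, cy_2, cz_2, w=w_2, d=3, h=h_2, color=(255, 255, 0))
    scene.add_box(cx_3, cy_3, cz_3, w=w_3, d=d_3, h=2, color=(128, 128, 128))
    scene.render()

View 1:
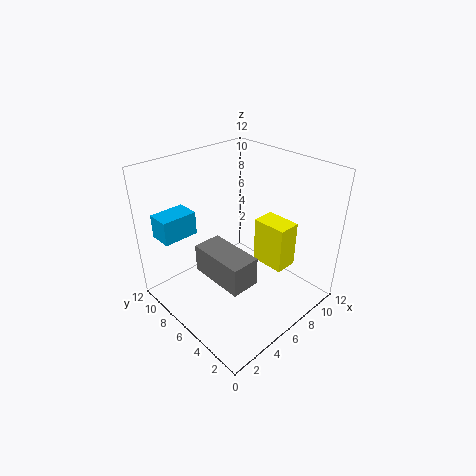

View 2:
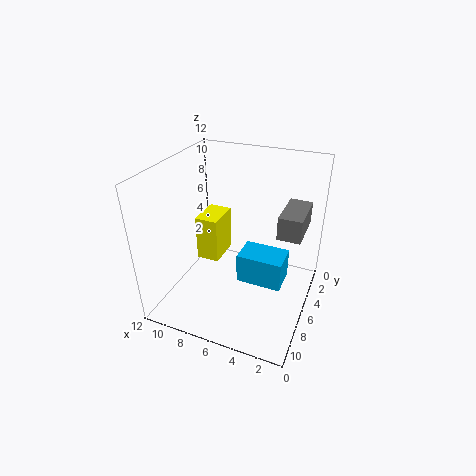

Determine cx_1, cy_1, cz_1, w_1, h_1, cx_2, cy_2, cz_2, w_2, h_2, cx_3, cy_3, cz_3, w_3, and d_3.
cx_1 = 1
cy_1 = 9
cz_1 = 6
w_1 = 3
h_1 = 2
cx_2 = 8
cy_2 = 3
cz_2 = 3
w_2 = 2
h_2 = 4
cx_3 = 1
cy_3 = 1
cz_3 = 6
w_3 = 2
d_3 = 4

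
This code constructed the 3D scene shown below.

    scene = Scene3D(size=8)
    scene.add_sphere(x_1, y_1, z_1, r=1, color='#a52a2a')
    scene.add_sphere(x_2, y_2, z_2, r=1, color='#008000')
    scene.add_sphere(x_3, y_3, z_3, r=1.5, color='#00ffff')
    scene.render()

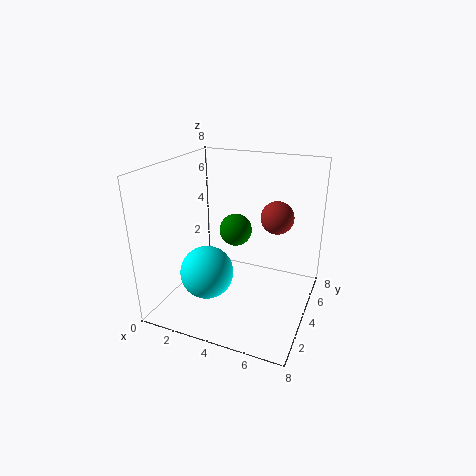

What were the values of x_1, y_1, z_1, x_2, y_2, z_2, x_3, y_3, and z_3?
x_1 = 5.5, y_1 = 6.5, z_1 = 4.5, x_2 = 3, y_2 = 6, z_2 = 3.5, x_3 = 2.5, y_3 = 3, z_3 = 2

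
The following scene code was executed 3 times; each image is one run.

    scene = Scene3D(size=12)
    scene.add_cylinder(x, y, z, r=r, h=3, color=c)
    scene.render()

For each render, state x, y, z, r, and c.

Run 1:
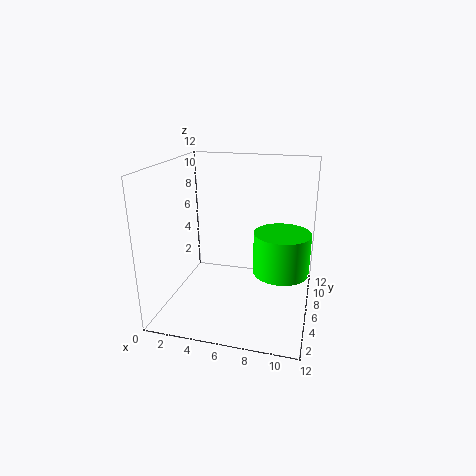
x = 10
y = 3
z = 5
r = 2
c = 'lime'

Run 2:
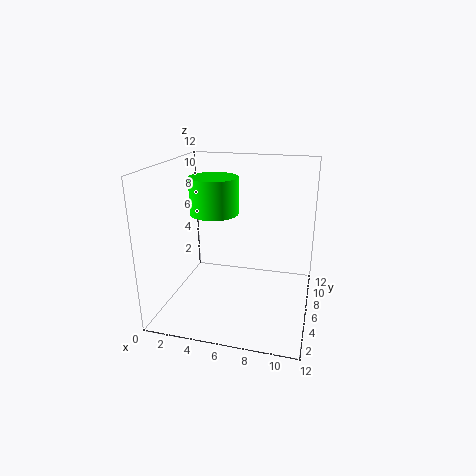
x = 4
y = 6
z = 8
r = 2
c = 'lime'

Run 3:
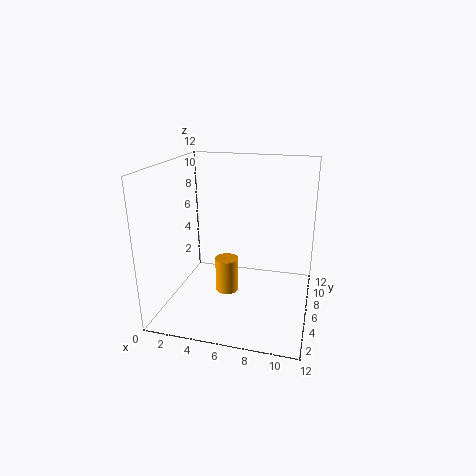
x = 5
y = 6
z = 1
r = 1
c = 'orange'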